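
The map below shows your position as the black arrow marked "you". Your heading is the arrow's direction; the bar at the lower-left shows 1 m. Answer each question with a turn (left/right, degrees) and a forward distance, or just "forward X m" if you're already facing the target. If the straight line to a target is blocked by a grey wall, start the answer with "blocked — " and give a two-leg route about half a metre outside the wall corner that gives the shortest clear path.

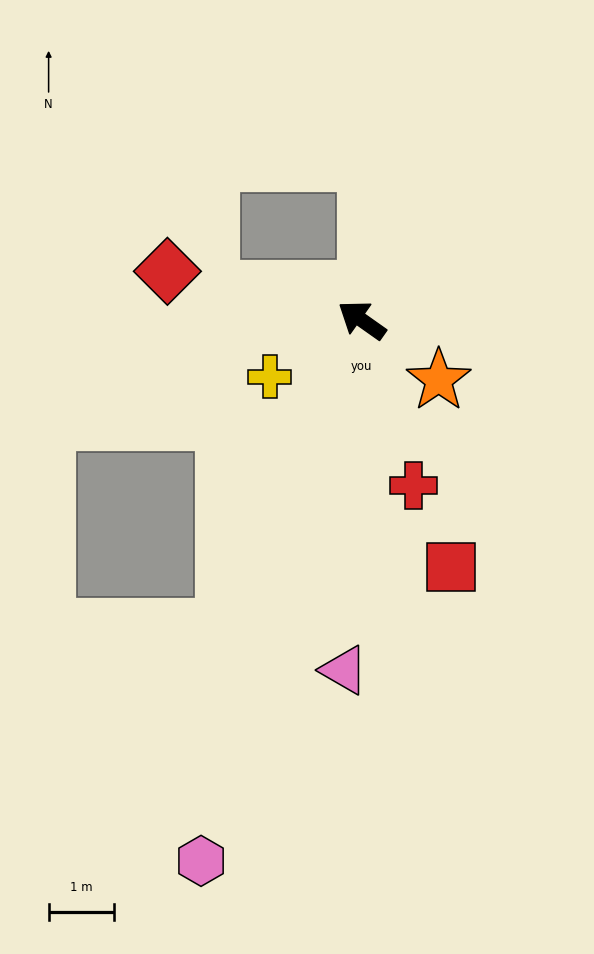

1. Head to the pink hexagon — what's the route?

turn left 109°, forward 8.6 m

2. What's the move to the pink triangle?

turn left 122°, forward 5.3 m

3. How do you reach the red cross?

turn left 143°, forward 2.6 m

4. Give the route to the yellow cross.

turn left 67°, forward 1.6 m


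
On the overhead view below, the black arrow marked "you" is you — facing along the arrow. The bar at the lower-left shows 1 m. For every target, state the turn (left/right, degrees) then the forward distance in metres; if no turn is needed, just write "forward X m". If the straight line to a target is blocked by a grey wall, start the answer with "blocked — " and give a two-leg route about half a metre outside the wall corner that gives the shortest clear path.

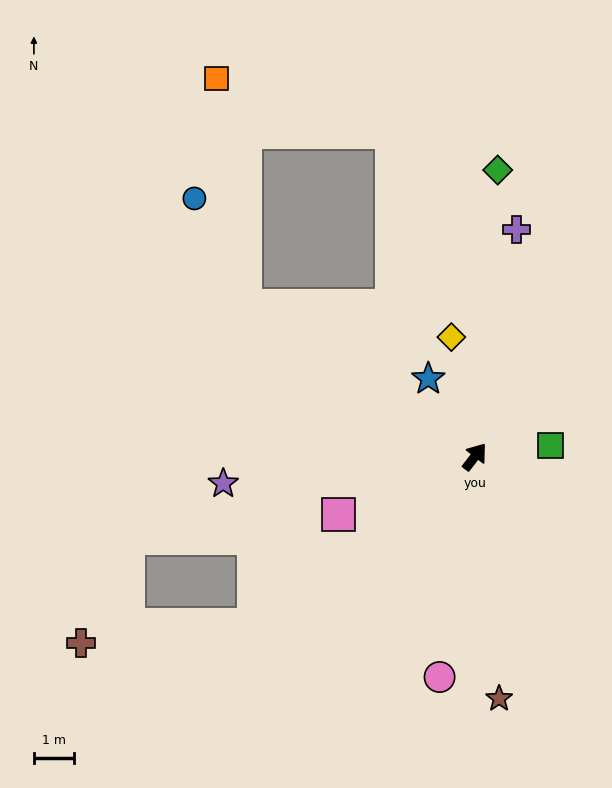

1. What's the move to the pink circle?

turn right 151°, forward 5.6 m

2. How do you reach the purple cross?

turn left 27°, forward 5.8 m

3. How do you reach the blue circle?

blocked — turn left 94°, forward 6.9 m, then turn right 31°, forward 3.0 m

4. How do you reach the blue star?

turn left 69°, forward 2.3 m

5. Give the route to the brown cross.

blocked — turn left 165°, forward 7.0 m, then turn right 31°, forward 4.4 m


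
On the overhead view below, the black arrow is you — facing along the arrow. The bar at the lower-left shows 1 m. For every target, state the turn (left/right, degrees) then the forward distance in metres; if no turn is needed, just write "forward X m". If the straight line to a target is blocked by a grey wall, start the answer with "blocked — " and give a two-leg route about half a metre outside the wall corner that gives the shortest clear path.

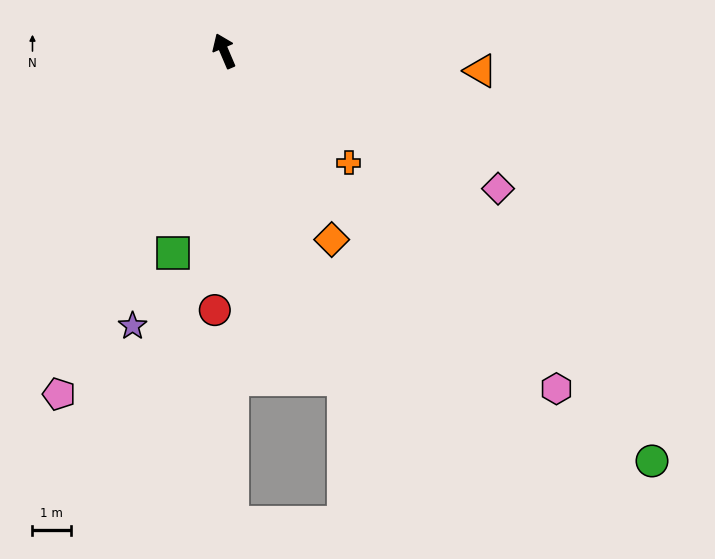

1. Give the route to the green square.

turn left 143°, forward 5.4 m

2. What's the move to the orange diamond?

turn right 173°, forward 5.7 m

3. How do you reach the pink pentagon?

turn left 131°, forward 9.9 m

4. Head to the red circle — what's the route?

turn left 155°, forward 6.8 m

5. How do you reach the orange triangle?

turn right 118°, forward 6.7 m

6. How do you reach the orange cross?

turn right 155°, forward 4.4 m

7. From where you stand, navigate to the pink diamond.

turn right 140°, forward 8.0 m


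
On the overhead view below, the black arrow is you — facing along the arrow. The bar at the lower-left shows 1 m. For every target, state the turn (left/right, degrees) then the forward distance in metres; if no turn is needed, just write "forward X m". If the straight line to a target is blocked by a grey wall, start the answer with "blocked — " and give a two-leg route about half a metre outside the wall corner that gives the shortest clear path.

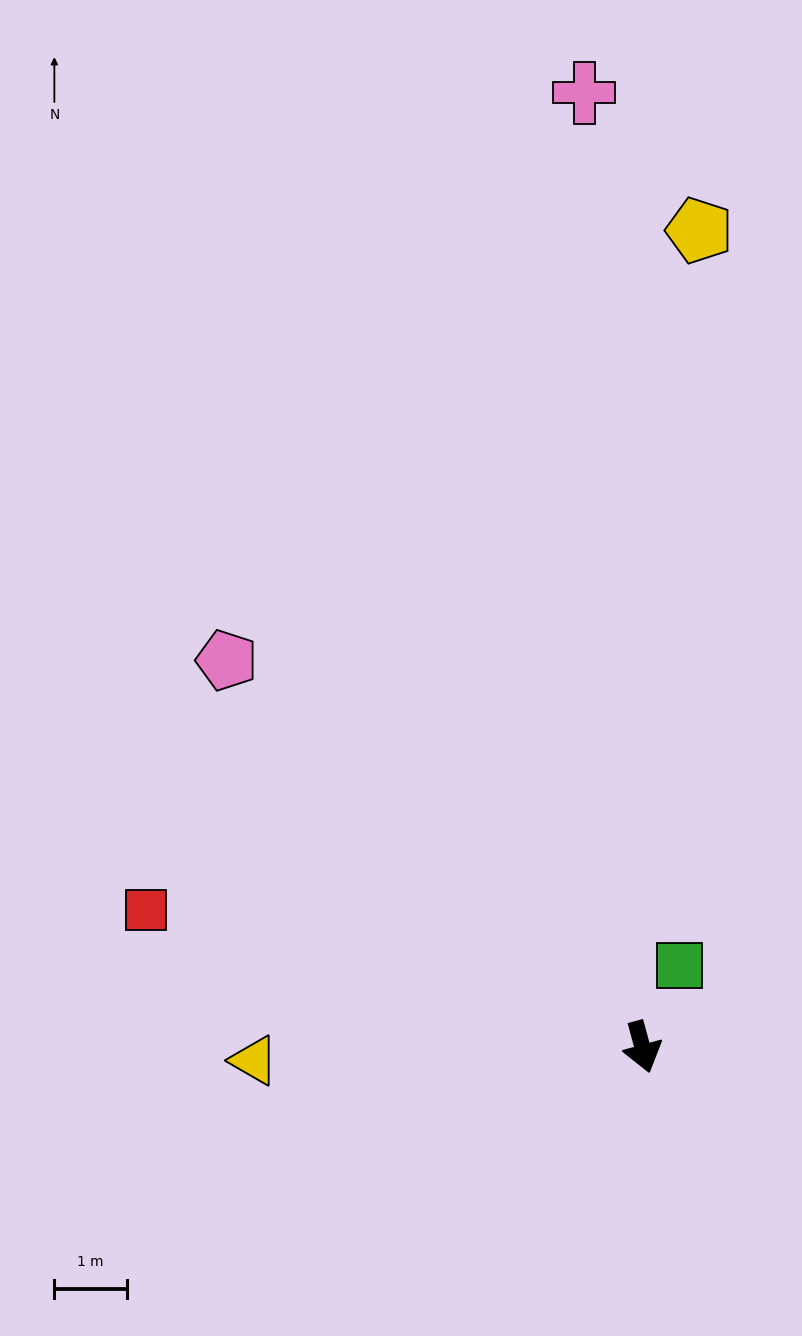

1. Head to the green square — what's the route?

turn left 140°, forward 1.2 m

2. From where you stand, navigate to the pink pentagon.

turn right 148°, forward 7.8 m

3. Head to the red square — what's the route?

turn right 121°, forward 7.1 m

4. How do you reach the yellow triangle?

turn right 103°, forward 5.4 m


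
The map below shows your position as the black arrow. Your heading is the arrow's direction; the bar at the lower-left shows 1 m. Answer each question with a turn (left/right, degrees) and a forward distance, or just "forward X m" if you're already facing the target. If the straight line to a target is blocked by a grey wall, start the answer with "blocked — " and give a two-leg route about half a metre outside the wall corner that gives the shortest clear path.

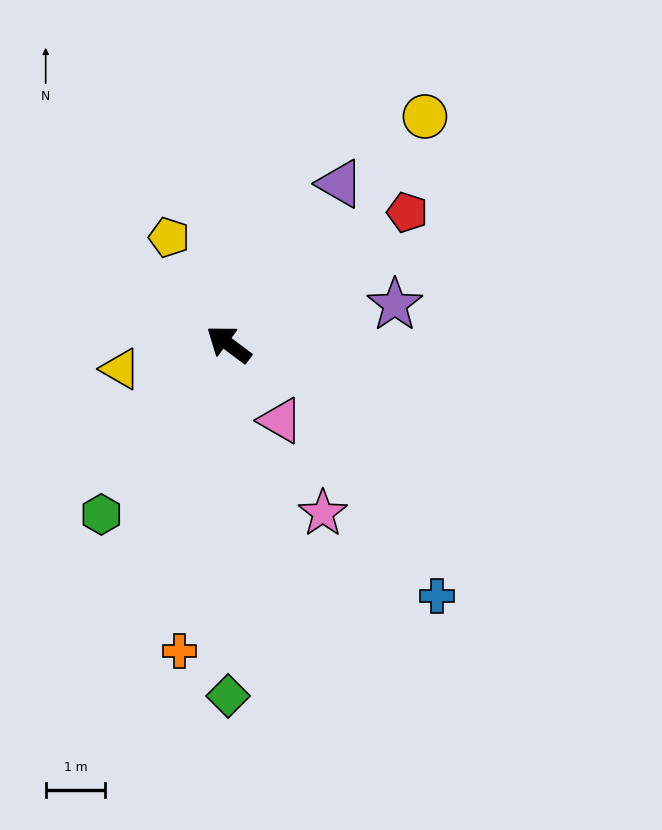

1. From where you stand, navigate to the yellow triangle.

turn left 50°, forward 1.9 m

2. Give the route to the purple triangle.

turn right 88°, forward 3.3 m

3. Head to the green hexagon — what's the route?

turn left 90°, forward 3.6 m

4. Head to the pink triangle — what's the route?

turn left 161°, forward 1.5 m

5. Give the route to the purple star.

turn right 130°, forward 2.9 m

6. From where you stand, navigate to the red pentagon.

turn right 107°, forward 3.7 m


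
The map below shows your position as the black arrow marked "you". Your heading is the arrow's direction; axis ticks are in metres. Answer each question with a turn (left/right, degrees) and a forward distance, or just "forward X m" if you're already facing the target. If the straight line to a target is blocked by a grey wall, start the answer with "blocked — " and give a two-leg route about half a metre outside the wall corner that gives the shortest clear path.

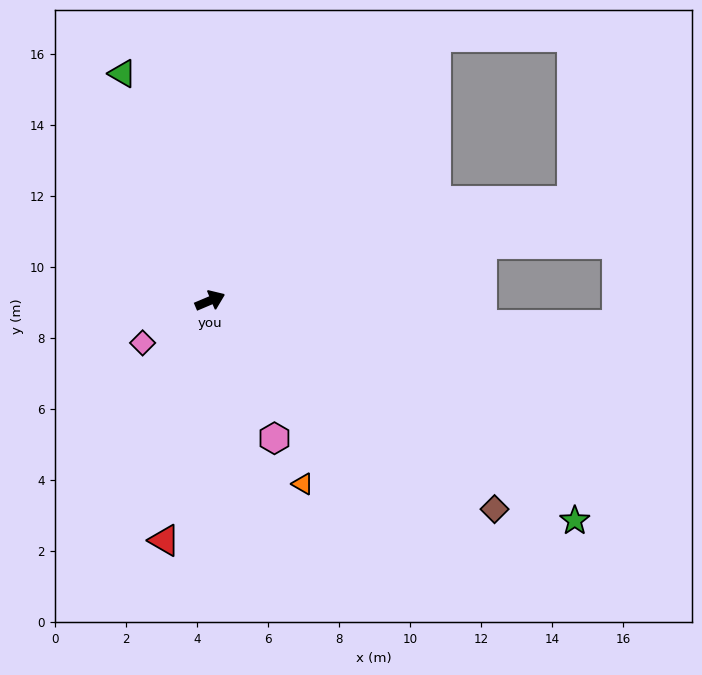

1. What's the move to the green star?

turn right 54°, forward 12.0 m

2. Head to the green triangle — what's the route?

turn left 88°, forward 6.9 m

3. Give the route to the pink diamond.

turn right 171°, forward 2.2 m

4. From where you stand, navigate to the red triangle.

turn right 124°, forward 6.9 m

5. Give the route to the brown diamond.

turn right 59°, forward 9.9 m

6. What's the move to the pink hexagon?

turn right 88°, forward 4.3 m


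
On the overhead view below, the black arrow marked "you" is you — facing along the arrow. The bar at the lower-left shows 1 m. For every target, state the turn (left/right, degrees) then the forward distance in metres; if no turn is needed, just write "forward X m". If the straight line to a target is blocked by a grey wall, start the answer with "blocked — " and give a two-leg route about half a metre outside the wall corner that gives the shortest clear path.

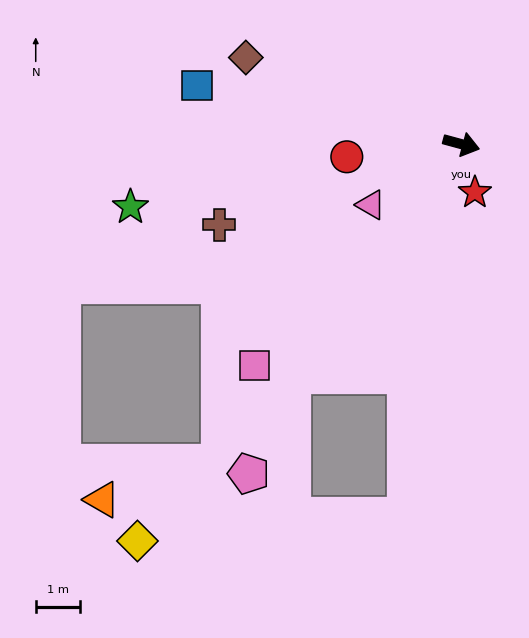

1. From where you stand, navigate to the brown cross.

turn right 146°, forward 5.8 m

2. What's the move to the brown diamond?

turn left 173°, forward 5.2 m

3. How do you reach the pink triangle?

turn right 131°, forward 2.5 m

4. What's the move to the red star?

turn right 59°, forward 1.1 m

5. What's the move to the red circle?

turn right 159°, forward 2.6 m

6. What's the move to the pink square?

turn right 118°, forward 6.8 m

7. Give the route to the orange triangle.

blocked — turn right 112°, forward 9.0 m, then turn right 35°, forward 2.8 m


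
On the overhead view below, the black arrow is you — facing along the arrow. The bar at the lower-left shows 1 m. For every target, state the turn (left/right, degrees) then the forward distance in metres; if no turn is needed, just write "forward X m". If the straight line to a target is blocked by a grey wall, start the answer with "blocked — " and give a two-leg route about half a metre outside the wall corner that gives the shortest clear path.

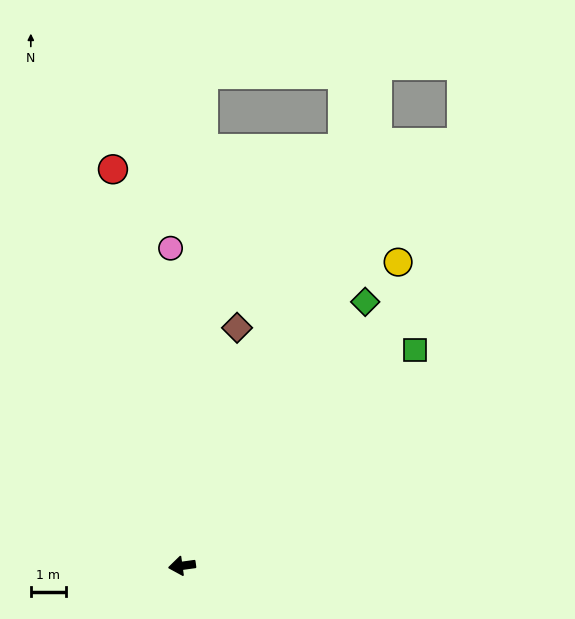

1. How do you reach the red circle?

turn right 88°, forward 11.6 m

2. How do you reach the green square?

turn right 145°, forward 9.1 m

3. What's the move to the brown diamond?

turn right 111°, forward 7.0 m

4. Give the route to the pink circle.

turn right 96°, forward 9.1 m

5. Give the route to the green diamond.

turn right 133°, forward 9.2 m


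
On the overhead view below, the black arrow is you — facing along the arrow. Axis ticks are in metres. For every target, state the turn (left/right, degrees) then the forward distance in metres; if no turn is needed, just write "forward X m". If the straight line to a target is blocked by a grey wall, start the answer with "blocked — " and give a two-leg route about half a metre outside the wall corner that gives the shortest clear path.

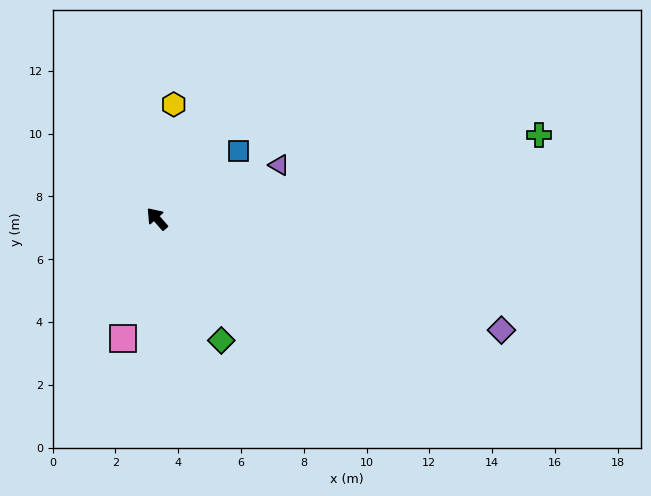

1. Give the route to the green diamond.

turn left 167°, forward 4.4 m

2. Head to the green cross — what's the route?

turn right 119°, forward 12.4 m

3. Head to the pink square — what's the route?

turn left 123°, forward 4.0 m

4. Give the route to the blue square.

turn right 92°, forward 3.4 m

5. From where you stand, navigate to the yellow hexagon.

turn right 50°, forward 3.7 m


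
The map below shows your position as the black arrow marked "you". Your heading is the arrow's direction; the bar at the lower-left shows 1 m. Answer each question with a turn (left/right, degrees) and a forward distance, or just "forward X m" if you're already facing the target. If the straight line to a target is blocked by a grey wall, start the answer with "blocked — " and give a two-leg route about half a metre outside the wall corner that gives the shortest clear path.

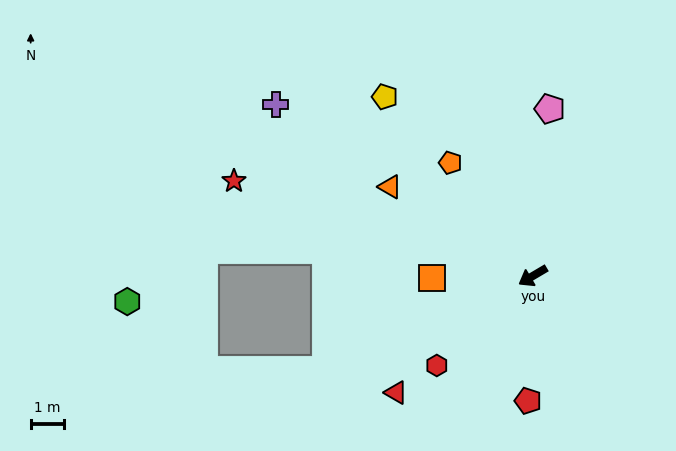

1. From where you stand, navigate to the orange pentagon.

turn right 85°, forward 4.3 m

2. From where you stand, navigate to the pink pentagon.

turn right 126°, forward 5.1 m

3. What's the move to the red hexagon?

turn left 12°, forward 4.0 m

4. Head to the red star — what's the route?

turn right 48°, forward 9.5 m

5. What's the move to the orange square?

turn right 30°, forward 3.1 m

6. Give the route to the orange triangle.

turn right 63°, forward 5.1 m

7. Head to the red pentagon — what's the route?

turn left 57°, forward 3.8 m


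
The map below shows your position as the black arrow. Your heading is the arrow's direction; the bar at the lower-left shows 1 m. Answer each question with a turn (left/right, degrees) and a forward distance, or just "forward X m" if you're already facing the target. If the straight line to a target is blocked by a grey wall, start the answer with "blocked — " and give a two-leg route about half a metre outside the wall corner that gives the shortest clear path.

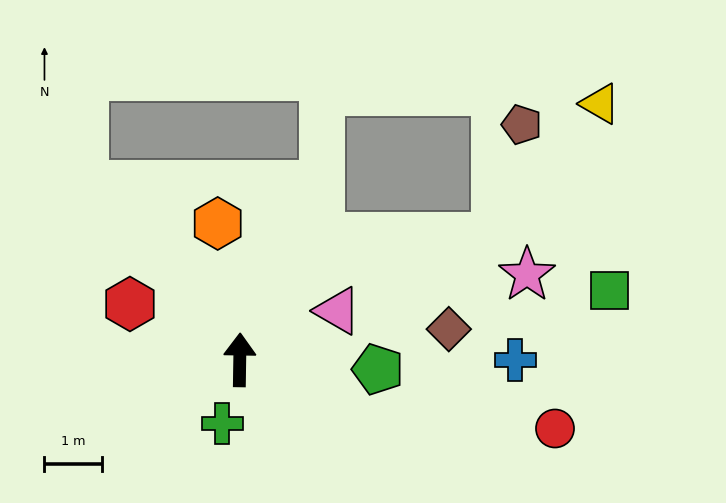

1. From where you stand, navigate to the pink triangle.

turn right 62°, forward 1.9 m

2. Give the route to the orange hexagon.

turn left 10°, forward 2.4 m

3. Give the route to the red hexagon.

turn left 64°, forward 2.2 m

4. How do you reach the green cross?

turn left 166°, forward 1.2 m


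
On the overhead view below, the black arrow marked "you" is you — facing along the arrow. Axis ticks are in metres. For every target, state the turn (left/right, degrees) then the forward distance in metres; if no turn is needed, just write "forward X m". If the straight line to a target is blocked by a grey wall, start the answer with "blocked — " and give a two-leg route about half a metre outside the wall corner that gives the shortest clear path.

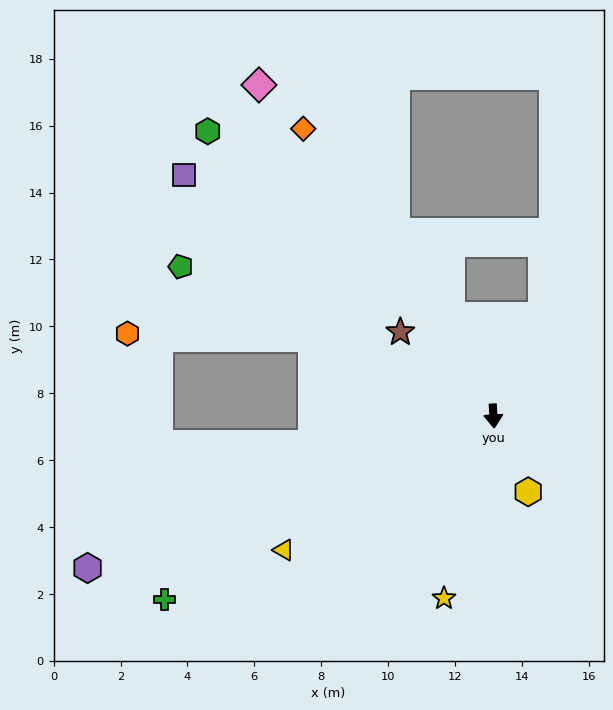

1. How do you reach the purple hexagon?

turn right 73°, forward 13.0 m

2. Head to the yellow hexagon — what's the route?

turn left 21°, forward 2.5 m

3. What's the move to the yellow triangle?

turn right 61°, forward 7.4 m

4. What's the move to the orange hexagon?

blocked — turn right 117°, forward 5.9 m, then turn left 22°, forward 5.5 m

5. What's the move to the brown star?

turn right 136°, forward 3.7 m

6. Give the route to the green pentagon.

turn right 119°, forward 10.4 m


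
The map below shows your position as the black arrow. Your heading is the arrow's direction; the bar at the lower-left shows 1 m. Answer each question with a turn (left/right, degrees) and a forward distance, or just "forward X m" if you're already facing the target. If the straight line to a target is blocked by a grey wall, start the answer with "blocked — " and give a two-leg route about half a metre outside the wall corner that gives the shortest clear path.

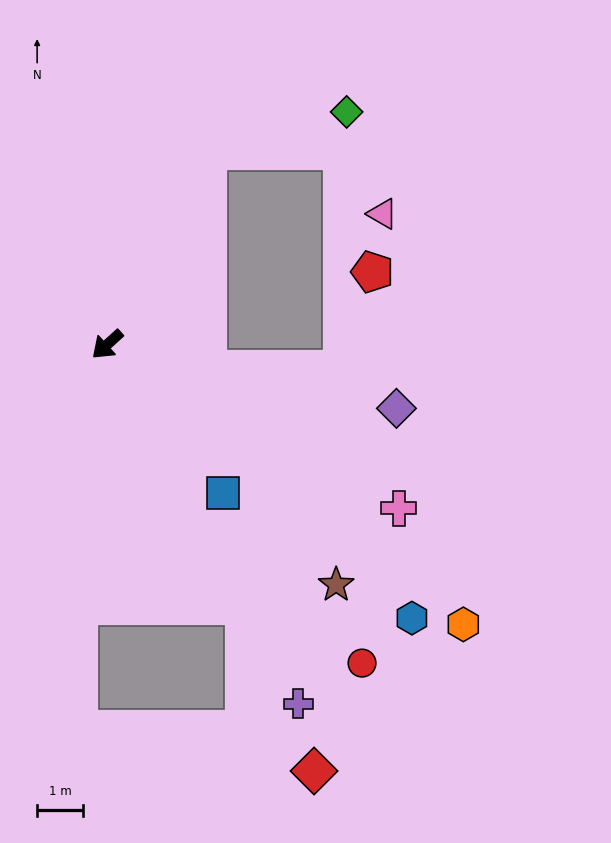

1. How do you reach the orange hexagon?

turn left 100°, forward 9.8 m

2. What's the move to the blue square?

turn left 86°, forward 4.1 m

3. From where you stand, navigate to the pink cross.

turn left 109°, forward 7.2 m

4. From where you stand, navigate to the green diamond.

blocked — turn right 159°, forward 4.7 m, then turn right 48°, forward 3.1 m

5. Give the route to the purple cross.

turn left 76°, forward 8.8 m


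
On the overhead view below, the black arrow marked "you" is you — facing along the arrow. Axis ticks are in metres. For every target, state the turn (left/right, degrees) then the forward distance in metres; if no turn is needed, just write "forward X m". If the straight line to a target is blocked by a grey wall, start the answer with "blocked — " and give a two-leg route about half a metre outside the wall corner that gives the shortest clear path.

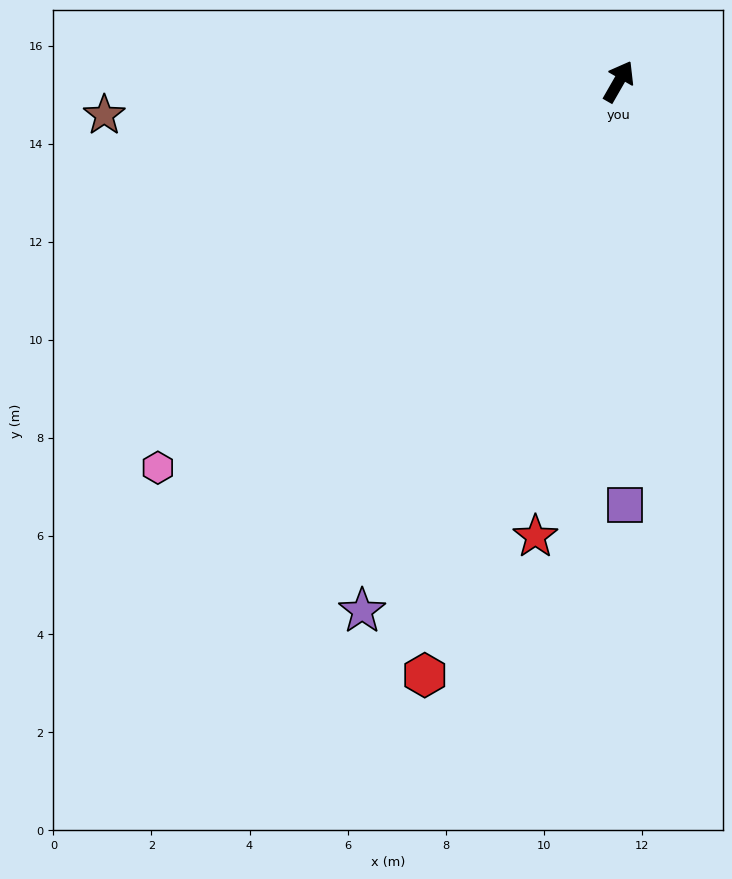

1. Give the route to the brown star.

turn left 124°, forward 10.5 m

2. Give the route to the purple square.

turn right 149°, forward 8.6 m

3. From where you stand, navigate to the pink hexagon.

turn left 160°, forward 12.3 m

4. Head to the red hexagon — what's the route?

turn right 168°, forward 12.7 m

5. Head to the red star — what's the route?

turn right 161°, forward 9.4 m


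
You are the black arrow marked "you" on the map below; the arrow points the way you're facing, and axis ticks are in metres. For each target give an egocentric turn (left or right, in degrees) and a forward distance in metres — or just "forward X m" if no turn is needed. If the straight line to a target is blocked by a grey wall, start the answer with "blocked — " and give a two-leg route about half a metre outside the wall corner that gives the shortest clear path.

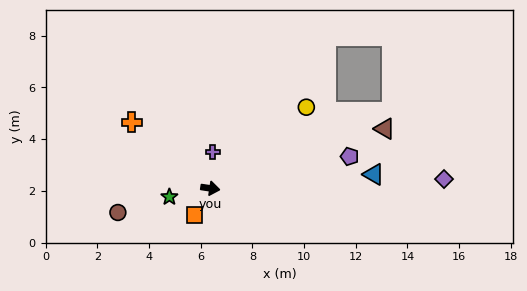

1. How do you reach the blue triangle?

turn left 13°, forward 6.3 m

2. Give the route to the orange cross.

turn left 148°, forward 4.0 m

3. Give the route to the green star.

turn right 160°, forward 1.6 m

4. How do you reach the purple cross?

turn left 94°, forward 1.4 m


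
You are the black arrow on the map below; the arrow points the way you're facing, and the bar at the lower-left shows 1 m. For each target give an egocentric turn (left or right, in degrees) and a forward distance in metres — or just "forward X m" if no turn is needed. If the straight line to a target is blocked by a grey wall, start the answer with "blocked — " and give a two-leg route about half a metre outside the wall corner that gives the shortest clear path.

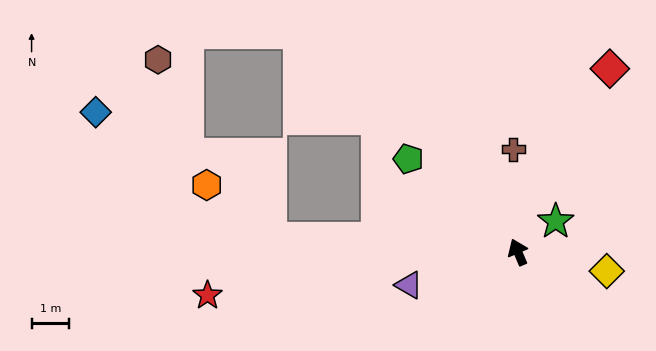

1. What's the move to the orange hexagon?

blocked — turn left 64°, forward 6.5 m, then turn right 36°, forward 2.2 m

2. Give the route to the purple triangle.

turn left 84°, forward 3.0 m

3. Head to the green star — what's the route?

turn right 74°, forward 1.3 m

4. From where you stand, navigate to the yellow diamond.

turn right 125°, forward 2.4 m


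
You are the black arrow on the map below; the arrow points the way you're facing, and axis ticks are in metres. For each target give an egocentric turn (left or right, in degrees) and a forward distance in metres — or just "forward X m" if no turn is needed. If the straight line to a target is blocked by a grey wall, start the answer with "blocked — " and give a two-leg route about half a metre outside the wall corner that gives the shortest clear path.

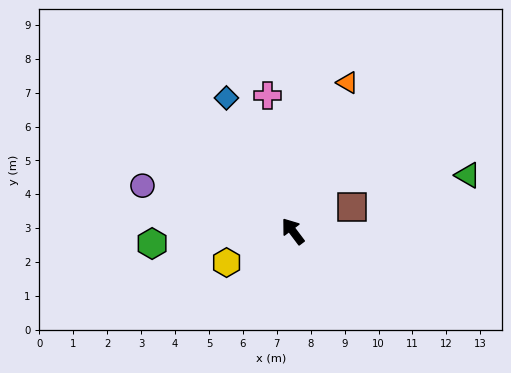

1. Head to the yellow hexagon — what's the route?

turn left 78°, forward 2.2 m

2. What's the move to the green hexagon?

turn left 58°, forward 4.2 m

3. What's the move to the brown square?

turn right 105°, forward 1.9 m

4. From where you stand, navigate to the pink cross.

turn right 26°, forward 4.1 m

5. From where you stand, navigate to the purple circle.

turn left 36°, forward 4.6 m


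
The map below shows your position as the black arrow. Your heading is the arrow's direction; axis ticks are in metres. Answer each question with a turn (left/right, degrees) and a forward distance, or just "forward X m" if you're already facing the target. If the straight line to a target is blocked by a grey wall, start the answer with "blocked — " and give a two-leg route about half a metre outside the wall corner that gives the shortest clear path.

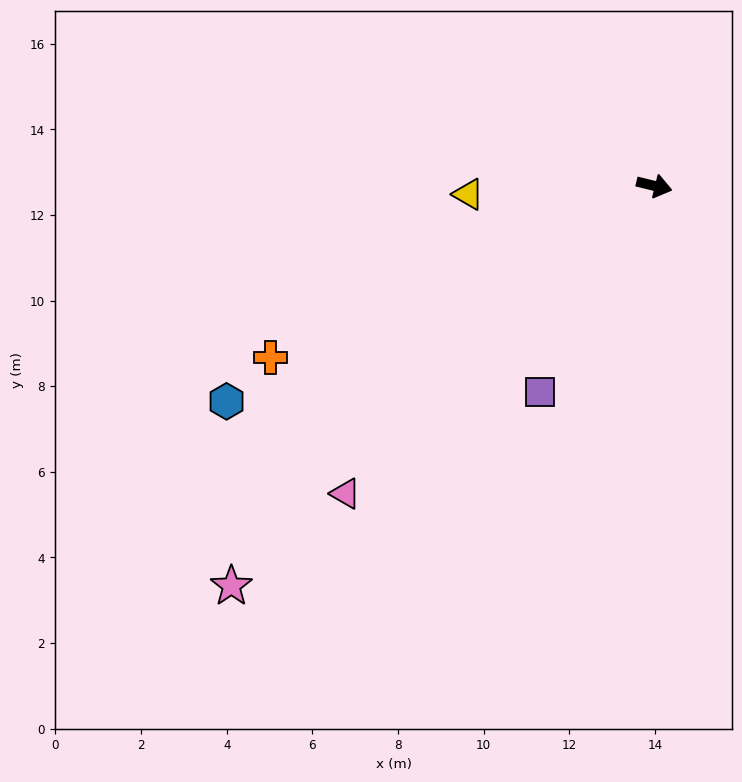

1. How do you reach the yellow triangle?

turn right 164°, forward 4.3 m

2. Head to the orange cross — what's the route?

turn right 142°, forward 9.8 m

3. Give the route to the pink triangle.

turn right 121°, forward 10.2 m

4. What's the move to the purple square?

turn right 105°, forward 5.5 m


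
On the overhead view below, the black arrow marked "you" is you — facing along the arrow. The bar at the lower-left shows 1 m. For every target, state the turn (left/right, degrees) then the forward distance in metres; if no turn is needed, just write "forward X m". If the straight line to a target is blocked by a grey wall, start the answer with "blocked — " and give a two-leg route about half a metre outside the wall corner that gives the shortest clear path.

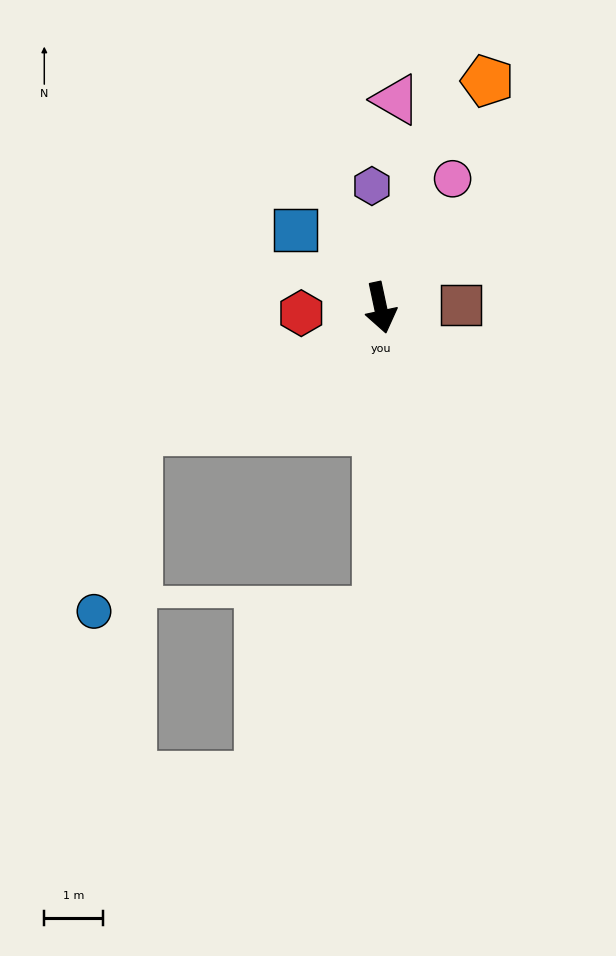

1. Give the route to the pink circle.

turn left 139°, forward 2.5 m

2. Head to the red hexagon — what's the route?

turn right 98°, forward 1.3 m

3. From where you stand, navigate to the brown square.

turn left 80°, forward 1.4 m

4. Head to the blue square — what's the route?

turn right 144°, forward 2.0 m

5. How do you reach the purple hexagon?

turn left 172°, forward 2.1 m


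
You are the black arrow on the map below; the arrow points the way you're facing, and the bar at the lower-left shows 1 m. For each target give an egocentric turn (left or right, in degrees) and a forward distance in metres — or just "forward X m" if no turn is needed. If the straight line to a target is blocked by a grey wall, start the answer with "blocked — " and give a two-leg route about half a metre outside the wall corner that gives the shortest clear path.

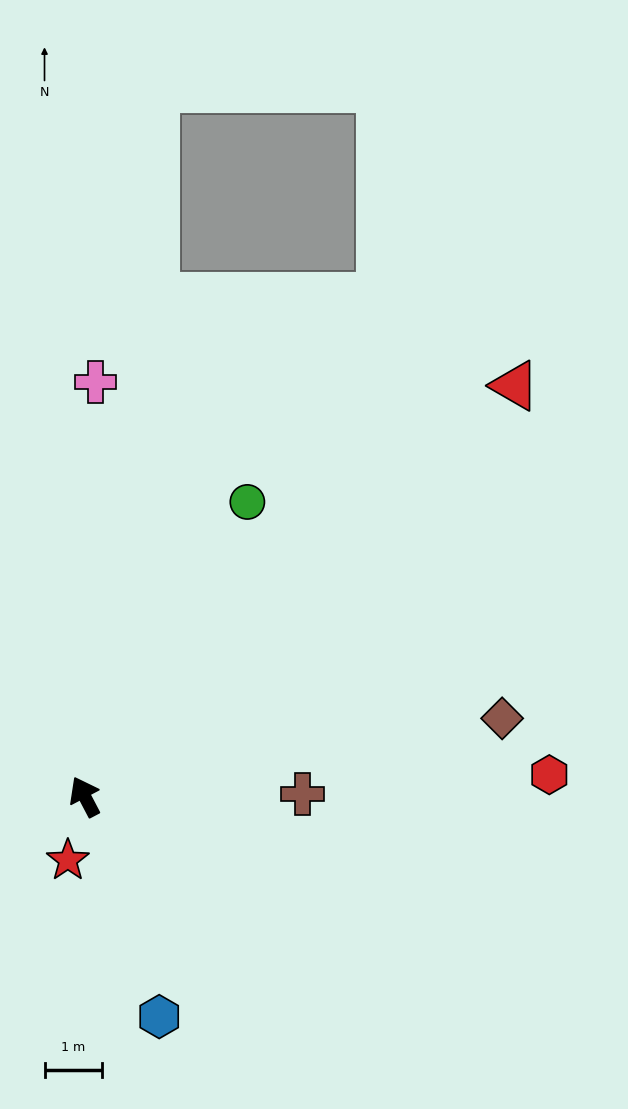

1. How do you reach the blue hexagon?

turn left 171°, forward 4.0 m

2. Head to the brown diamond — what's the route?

turn right 107°, forward 7.4 m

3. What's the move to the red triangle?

turn right 74°, forward 10.4 m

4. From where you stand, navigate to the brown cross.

turn right 117°, forward 3.8 m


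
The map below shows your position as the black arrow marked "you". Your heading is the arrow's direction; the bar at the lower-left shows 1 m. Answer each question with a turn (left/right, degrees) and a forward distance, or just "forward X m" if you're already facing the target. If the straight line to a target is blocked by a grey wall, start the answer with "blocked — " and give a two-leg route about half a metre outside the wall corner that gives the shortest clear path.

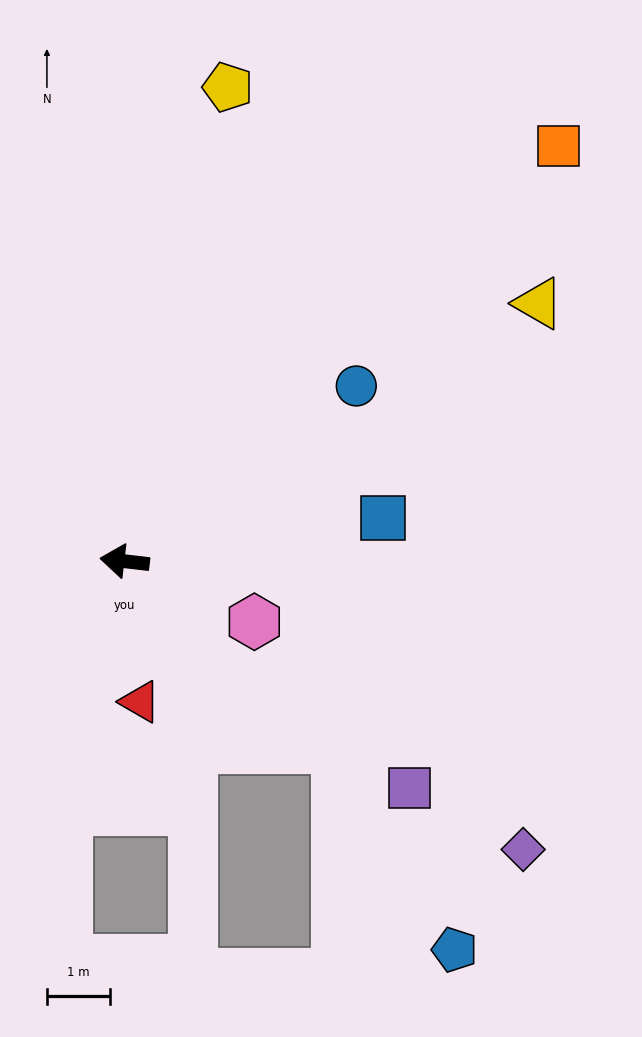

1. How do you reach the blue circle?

turn right 136°, forward 4.6 m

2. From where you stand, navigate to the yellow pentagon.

turn right 96°, forward 7.7 m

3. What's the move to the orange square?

turn right 130°, forward 9.6 m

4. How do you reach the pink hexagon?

turn left 162°, forward 2.3 m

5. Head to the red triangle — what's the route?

turn left 103°, forward 2.3 m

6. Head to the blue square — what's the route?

turn right 164°, forward 4.2 m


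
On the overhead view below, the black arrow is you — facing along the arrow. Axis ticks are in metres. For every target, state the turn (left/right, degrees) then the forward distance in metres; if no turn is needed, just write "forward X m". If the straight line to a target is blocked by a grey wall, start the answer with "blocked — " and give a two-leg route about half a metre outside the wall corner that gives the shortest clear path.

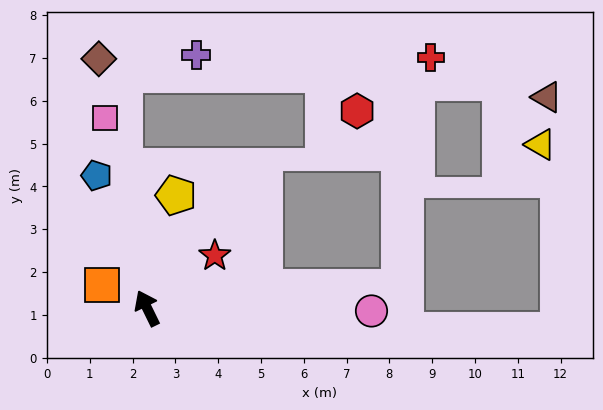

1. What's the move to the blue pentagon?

turn right 5°, forward 3.3 m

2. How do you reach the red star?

turn right 78°, forward 2.0 m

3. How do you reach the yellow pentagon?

turn right 40°, forward 2.7 m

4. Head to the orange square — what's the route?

turn left 37°, forward 1.2 m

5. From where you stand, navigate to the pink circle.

turn right 117°, forward 5.2 m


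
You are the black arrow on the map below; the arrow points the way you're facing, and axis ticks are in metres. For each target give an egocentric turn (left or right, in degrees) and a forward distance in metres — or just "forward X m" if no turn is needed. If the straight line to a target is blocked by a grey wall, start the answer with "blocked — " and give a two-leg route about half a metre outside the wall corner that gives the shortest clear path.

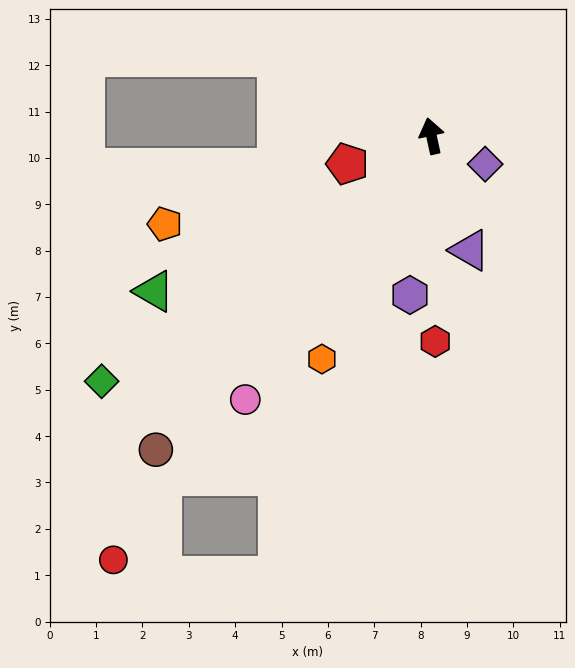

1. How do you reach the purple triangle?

turn right 174°, forward 2.6 m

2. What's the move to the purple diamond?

turn right 130°, forward 1.3 m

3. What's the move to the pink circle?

turn left 133°, forward 7.0 m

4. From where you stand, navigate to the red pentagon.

turn left 96°, forward 1.9 m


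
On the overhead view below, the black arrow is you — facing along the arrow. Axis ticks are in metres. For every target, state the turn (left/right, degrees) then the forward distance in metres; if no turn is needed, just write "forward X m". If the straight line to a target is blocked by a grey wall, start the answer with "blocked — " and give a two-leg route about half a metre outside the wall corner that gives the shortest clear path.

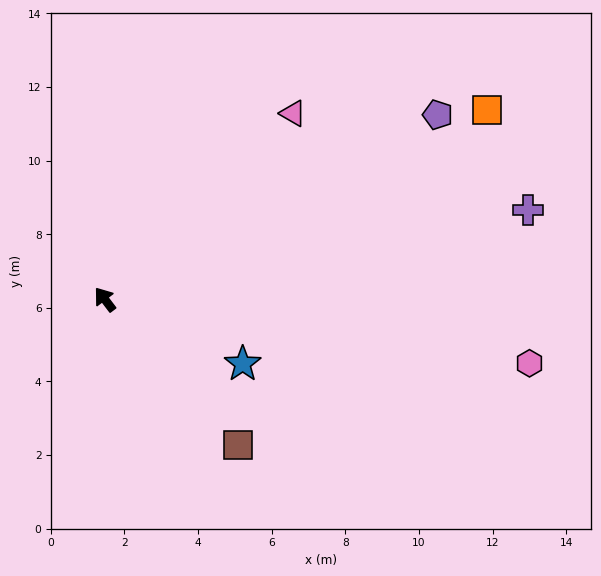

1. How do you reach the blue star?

turn right 152°, forward 4.1 m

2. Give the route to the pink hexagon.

turn right 136°, forward 11.7 m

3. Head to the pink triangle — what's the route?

turn right 83°, forward 7.2 m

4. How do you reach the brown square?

turn right 175°, forward 5.4 m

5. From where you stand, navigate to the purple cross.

turn right 115°, forward 11.7 m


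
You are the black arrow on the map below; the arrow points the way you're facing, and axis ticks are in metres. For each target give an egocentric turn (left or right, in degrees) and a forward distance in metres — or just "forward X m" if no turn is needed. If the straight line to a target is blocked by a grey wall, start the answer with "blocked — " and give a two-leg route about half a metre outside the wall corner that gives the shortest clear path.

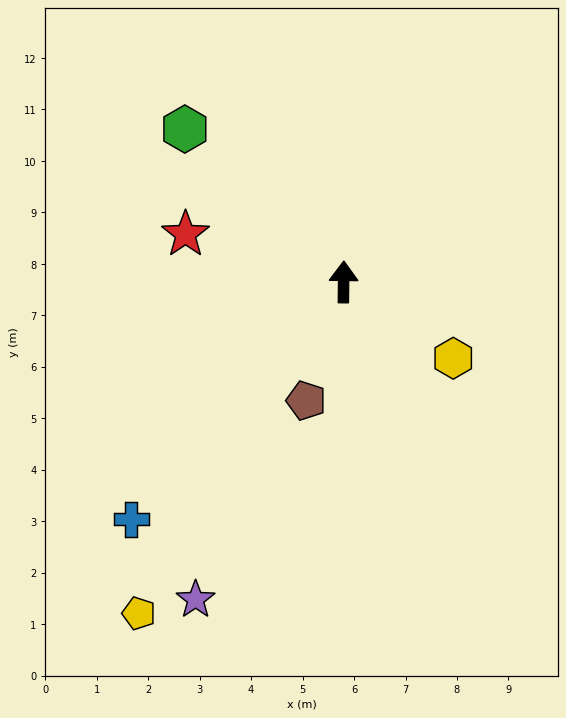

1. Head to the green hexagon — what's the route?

turn left 47°, forward 4.3 m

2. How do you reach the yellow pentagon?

turn left 149°, forward 7.6 m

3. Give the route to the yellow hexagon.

turn right 124°, forward 2.6 m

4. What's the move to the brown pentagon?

turn left 163°, forward 2.4 m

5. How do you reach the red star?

turn left 74°, forward 3.2 m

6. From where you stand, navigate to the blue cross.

turn left 139°, forward 6.2 m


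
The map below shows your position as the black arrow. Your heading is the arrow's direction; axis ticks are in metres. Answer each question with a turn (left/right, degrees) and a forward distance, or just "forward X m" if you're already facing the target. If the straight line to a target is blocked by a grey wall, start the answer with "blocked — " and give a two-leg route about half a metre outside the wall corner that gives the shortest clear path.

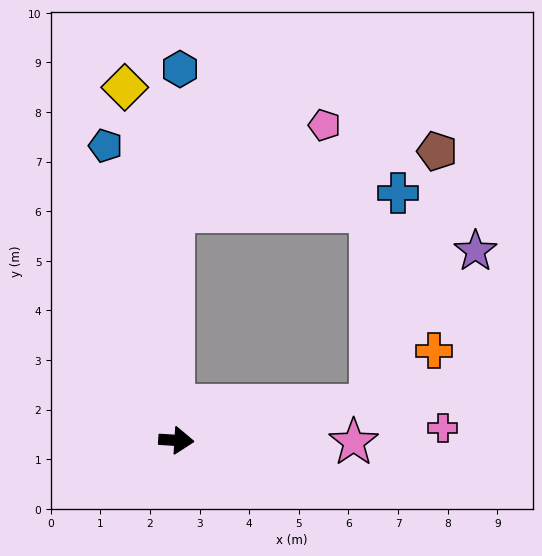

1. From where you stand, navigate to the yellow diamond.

turn left 102°, forward 7.2 m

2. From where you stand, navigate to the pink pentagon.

blocked — turn left 94°, forward 4.6 m, then turn right 60°, forward 3.5 m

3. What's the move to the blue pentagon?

turn left 107°, forward 6.1 m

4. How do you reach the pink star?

turn left 3°, forward 3.6 m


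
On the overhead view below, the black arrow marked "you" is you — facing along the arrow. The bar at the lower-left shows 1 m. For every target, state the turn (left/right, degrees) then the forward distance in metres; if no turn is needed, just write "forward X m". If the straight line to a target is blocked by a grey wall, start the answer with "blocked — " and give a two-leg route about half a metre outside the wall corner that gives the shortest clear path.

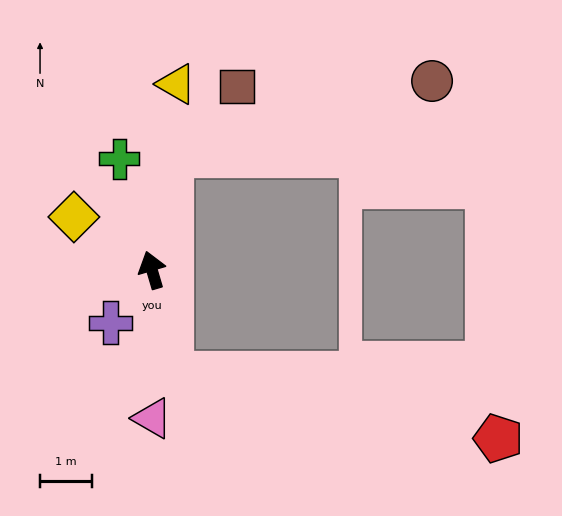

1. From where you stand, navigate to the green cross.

forward 2.2 m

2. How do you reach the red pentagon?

blocked — turn left 174°, forward 2.0 m, then turn left 68°, forward 6.4 m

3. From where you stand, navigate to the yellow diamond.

turn left 39°, forward 1.8 m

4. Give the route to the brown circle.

blocked — turn right 26°, forward 2.2 m, then turn right 64°, forward 5.2 m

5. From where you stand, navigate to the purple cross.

turn left 126°, forward 1.3 m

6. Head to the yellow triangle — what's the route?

turn right 24°, forward 3.6 m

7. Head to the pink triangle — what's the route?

turn left 164°, forward 2.9 m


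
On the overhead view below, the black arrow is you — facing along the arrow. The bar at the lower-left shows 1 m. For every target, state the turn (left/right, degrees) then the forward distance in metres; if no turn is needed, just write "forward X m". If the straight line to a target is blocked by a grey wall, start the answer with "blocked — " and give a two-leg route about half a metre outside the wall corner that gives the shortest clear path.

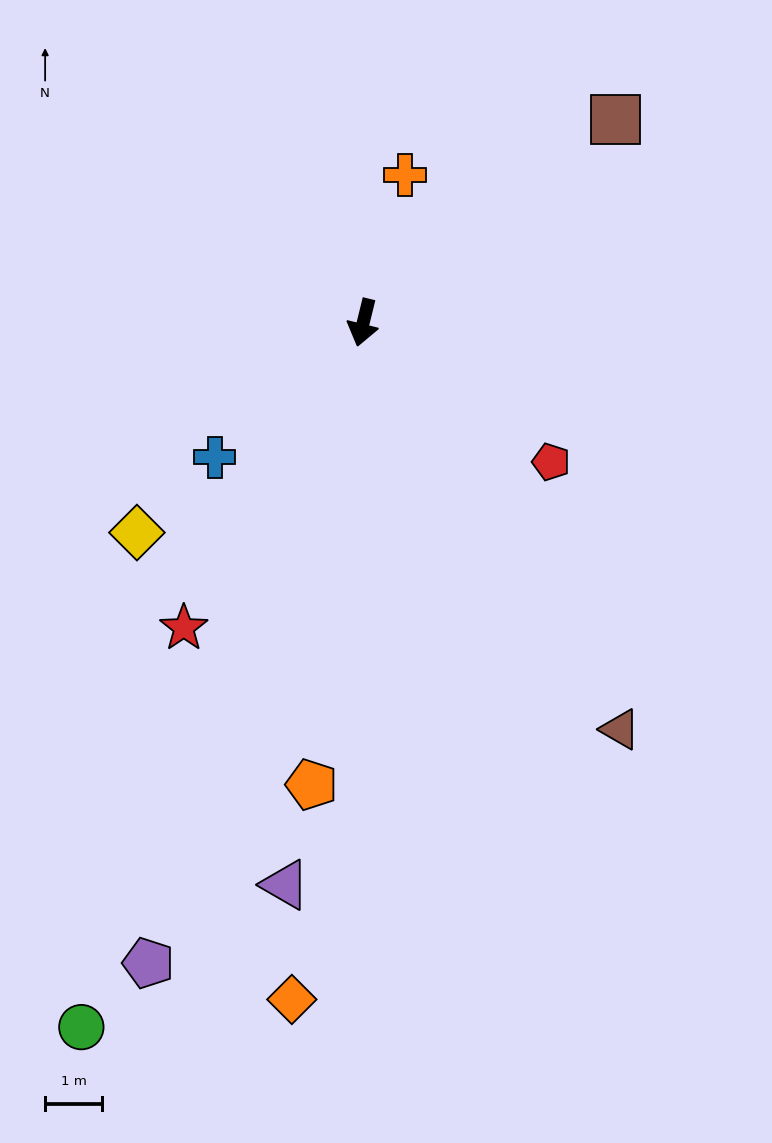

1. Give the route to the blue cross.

turn right 34°, forward 3.5 m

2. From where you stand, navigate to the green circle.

turn right 8°, forward 13.2 m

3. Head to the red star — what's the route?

turn right 17°, forward 6.2 m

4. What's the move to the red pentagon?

turn left 67°, forward 4.1 m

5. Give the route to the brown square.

turn left 143°, forward 5.7 m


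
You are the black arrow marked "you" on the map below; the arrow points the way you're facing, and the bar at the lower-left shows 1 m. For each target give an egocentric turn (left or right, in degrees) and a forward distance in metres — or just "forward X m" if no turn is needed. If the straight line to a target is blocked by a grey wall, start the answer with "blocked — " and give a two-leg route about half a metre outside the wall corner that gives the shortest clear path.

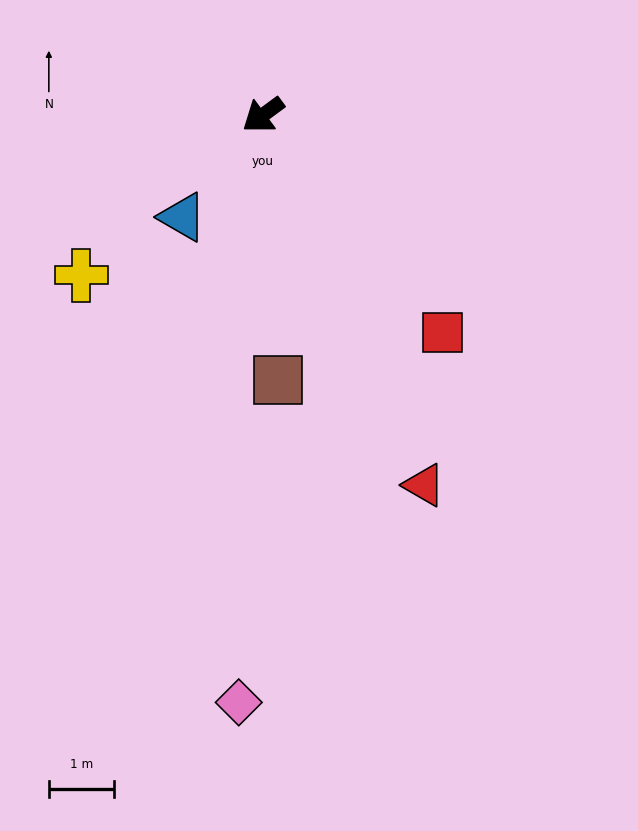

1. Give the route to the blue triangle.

turn left 15°, forward 2.0 m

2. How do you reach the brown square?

turn left 57°, forward 4.1 m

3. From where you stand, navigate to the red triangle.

turn left 77°, forward 6.2 m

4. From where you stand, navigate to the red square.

turn left 93°, forward 4.3 m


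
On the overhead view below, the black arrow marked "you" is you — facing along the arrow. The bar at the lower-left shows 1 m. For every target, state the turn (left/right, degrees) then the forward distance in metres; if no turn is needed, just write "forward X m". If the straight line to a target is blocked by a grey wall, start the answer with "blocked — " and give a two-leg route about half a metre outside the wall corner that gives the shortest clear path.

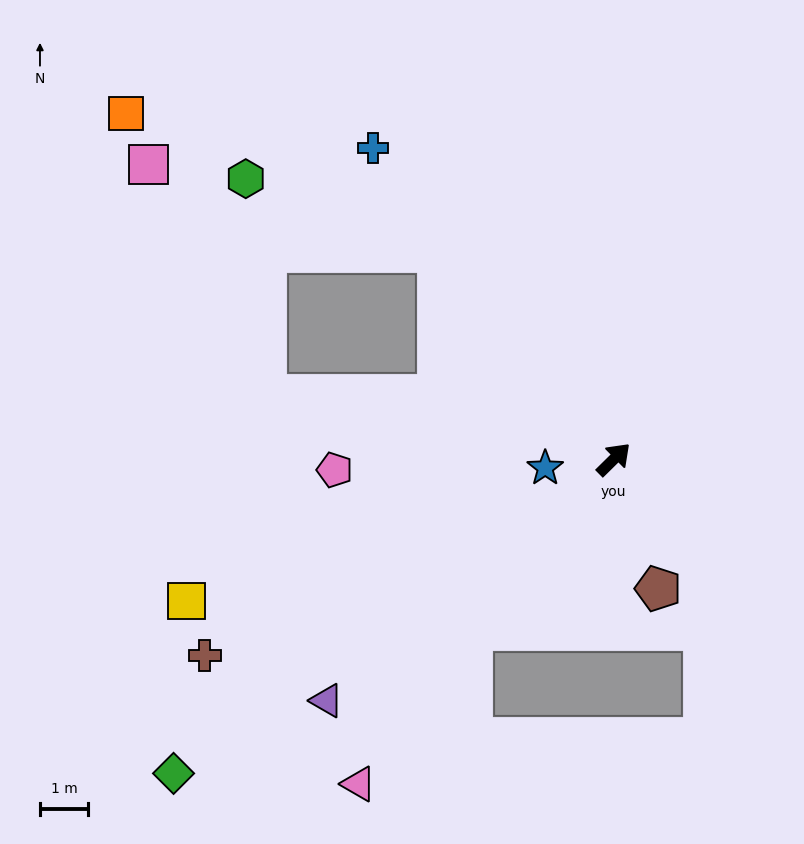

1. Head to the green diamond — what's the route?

turn left 171°, forward 11.3 m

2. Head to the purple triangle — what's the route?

turn left 175°, forward 7.8 m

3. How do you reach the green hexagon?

blocked — turn left 86°, forward 5.7 m, then turn left 28°, forward 4.3 m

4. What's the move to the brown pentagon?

turn right 116°, forward 2.8 m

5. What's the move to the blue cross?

turn left 83°, forward 8.2 m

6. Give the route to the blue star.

turn left 143°, forward 1.4 m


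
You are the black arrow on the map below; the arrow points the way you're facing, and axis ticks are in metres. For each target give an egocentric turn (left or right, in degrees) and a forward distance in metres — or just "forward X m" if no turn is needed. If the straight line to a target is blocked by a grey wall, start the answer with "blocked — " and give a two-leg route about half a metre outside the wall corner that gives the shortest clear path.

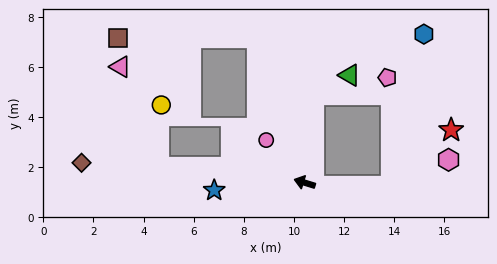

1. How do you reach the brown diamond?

turn left 12°, forward 8.9 m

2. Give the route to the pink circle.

turn right 31°, forward 2.3 m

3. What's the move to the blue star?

turn left 22°, forward 3.6 m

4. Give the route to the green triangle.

blocked — turn right 79°, forward 3.5 m, then turn right 56°, forward 1.6 m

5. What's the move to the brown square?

blocked — turn right 55°, forward 6.1 m, then turn left 72°, forward 5.6 m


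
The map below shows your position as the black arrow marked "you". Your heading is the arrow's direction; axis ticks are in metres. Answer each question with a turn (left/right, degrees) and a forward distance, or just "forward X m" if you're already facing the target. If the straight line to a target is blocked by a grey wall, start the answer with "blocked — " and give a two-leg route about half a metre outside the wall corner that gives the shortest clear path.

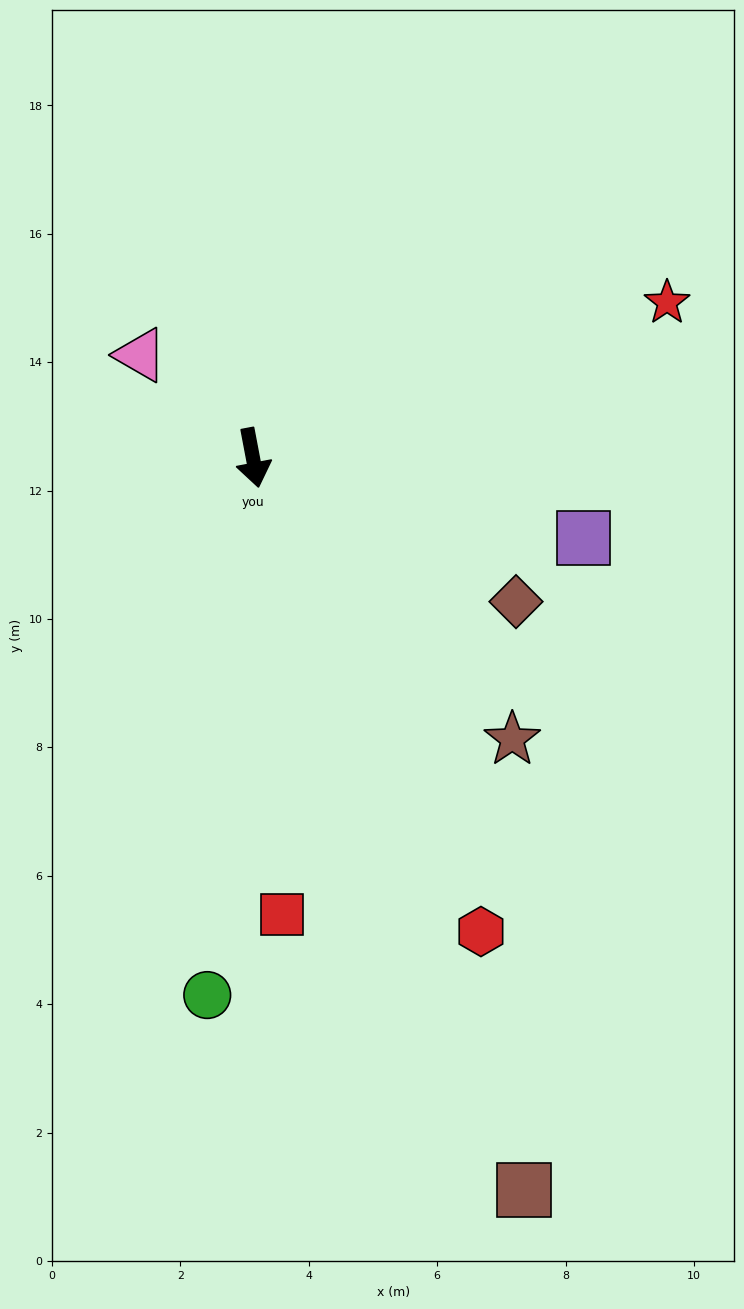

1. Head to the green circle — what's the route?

turn right 16°, forward 8.4 m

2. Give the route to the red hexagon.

turn left 15°, forward 8.2 m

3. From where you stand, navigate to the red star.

turn left 100°, forward 6.9 m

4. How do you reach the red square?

turn right 7°, forward 7.1 m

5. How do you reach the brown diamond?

turn left 51°, forward 4.7 m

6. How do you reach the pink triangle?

turn right 143°, forward 2.4 m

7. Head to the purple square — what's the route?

turn left 66°, forward 5.3 m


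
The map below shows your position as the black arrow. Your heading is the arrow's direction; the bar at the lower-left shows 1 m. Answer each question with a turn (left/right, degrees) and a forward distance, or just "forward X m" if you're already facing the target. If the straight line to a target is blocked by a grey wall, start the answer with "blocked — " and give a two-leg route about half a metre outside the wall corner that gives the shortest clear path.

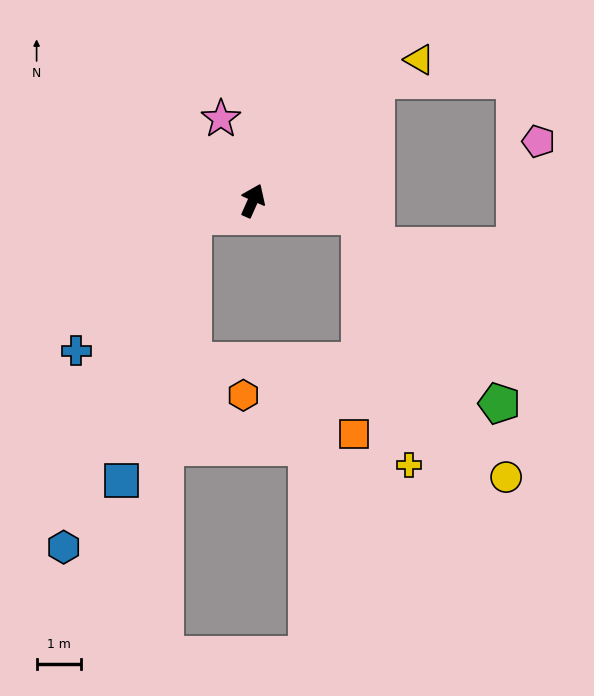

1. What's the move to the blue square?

blocked — turn left 128°, forward 1.4 m, then turn left 61°, forward 6.2 m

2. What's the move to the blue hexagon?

blocked — turn left 128°, forward 1.4 m, then turn left 55°, forward 8.0 m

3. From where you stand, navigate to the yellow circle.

blocked — turn right 74°, forward 2.4 m, then turn right 53°, forward 6.7 m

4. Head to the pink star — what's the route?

turn left 45°, forward 2.0 m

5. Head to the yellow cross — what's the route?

blocked — turn right 74°, forward 2.4 m, then turn right 71°, forward 5.7 m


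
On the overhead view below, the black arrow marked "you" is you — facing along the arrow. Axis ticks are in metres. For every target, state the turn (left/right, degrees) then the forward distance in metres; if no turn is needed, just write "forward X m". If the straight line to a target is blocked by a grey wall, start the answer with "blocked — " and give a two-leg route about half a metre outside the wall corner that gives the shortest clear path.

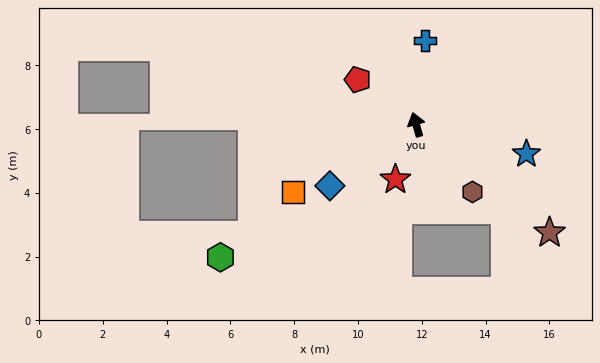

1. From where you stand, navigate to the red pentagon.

turn left 37°, forward 2.3 m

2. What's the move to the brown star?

turn right 145°, forward 5.4 m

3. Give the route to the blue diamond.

turn left 110°, forward 3.3 m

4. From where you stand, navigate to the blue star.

turn right 121°, forward 3.6 m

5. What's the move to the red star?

turn left 143°, forward 1.8 m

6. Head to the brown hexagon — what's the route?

turn right 156°, forward 2.8 m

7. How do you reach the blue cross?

turn right 22°, forward 2.6 m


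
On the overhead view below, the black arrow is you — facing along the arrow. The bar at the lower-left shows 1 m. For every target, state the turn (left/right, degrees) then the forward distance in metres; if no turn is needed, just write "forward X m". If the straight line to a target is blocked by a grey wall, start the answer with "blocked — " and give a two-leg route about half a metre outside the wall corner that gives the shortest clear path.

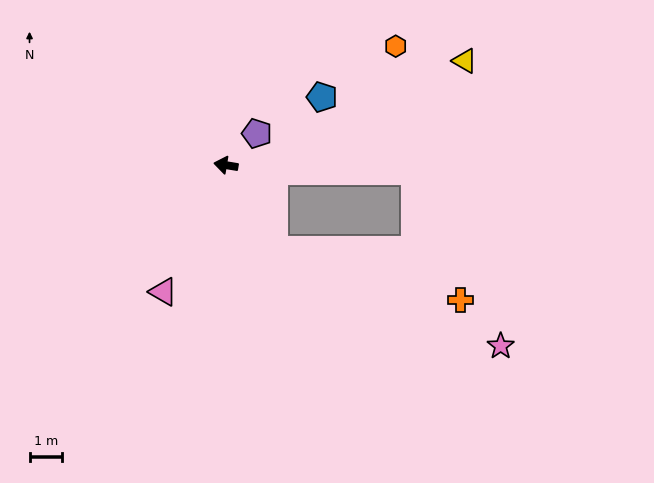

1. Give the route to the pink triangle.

turn left 73°, forward 4.4 m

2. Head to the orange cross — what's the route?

blocked — turn left 129°, forward 3.0 m, then turn left 45°, forward 6.0 m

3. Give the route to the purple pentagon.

turn right 125°, forward 1.4 m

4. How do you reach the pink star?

blocked — turn left 129°, forward 3.0 m, then turn left 37°, forward 7.6 m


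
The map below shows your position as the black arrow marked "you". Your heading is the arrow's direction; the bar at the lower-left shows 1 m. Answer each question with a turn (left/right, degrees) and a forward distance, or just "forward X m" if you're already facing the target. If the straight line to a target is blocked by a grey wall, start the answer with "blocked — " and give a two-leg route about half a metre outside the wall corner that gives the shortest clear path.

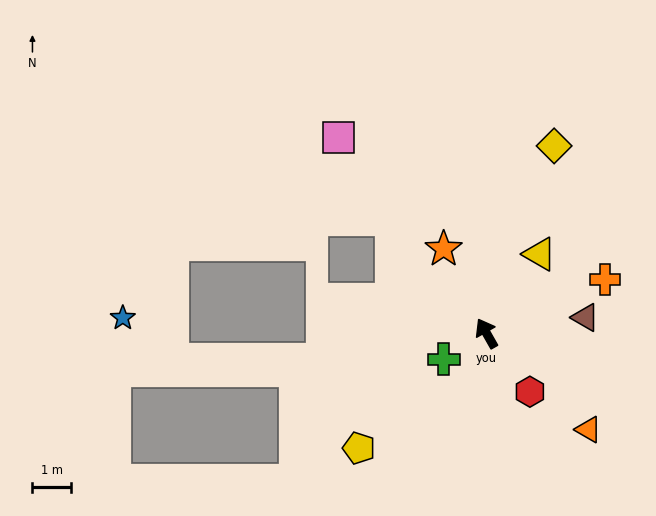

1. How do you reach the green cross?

turn left 92°, forward 1.3 m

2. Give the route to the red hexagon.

turn right 173°, forward 1.9 m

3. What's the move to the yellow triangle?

turn right 63°, forward 2.5 m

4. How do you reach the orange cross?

turn right 95°, forward 3.4 m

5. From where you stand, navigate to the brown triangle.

turn right 111°, forward 2.6 m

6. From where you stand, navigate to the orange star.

turn right 3°, forward 2.4 m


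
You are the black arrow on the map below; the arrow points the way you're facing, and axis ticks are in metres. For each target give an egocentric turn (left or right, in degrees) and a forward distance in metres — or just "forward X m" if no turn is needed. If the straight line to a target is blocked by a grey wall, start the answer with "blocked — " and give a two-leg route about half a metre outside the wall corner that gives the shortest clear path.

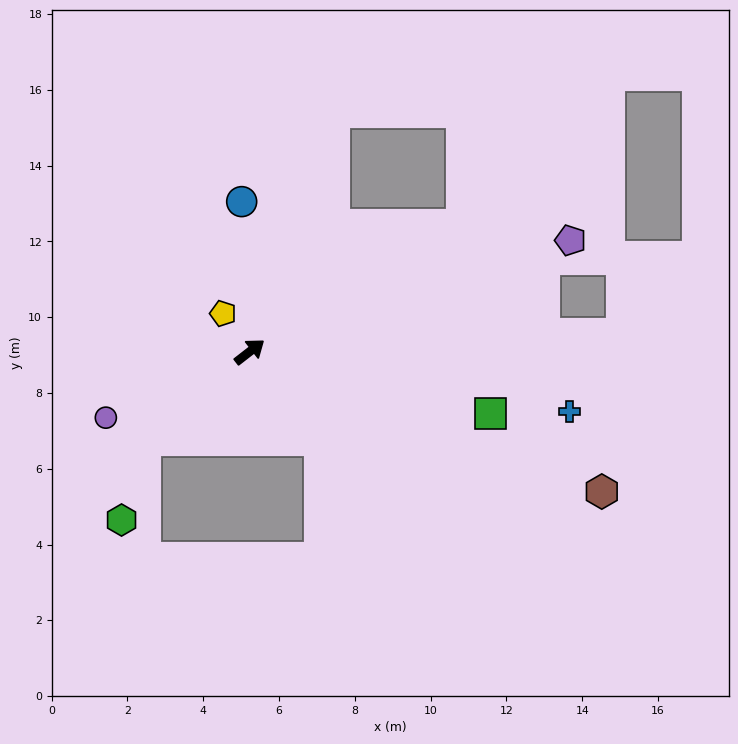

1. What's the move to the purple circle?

turn left 167°, forward 4.2 m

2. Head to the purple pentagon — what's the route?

turn right 19°, forward 9.0 m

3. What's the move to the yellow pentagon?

turn left 87°, forward 1.2 m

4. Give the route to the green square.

turn right 52°, forward 6.6 m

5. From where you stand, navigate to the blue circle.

turn left 55°, forward 4.0 m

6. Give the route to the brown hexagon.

turn right 60°, forward 10.0 m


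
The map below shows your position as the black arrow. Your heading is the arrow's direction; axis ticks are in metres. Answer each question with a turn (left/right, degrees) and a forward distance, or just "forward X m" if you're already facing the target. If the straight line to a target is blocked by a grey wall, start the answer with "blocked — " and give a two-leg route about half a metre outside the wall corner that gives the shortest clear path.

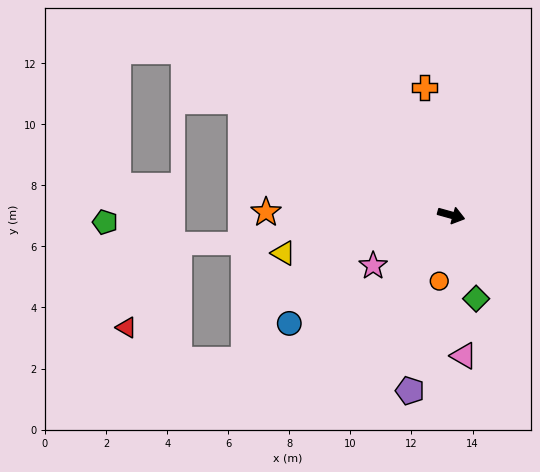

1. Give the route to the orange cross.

turn left 117°, forward 4.3 m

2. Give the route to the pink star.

turn right 131°, forward 3.0 m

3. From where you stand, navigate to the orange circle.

turn right 85°, forward 2.2 m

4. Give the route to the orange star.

turn right 165°, forward 6.1 m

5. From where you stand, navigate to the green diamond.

turn right 58°, forward 2.9 m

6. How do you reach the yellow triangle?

turn right 152°, forward 5.6 m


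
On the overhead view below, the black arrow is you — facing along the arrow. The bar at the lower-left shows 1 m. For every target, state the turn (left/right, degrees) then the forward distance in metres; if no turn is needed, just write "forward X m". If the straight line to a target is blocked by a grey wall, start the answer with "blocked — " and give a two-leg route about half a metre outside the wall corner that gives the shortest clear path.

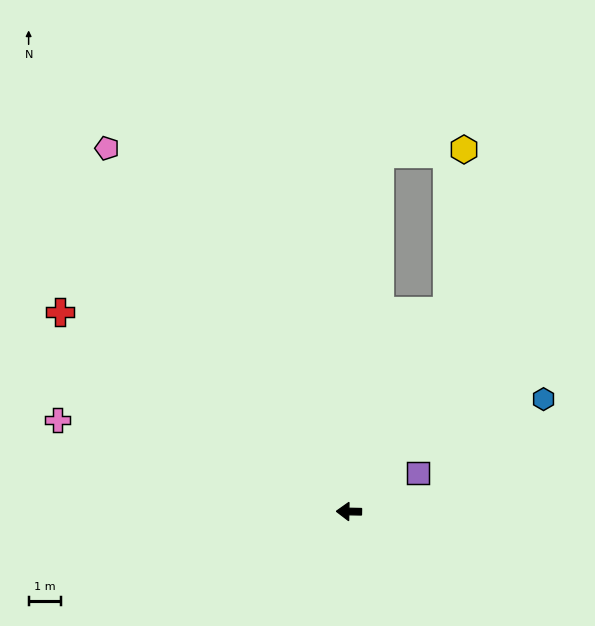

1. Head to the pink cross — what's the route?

turn right 16°, forward 9.3 m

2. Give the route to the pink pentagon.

turn right 55°, forward 13.3 m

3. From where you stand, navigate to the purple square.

turn right 150°, forward 2.4 m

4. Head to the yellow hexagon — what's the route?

blocked — turn right 115°, forward 6.8 m, then turn left 20°, forward 4.9 m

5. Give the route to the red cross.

turn right 34°, forward 10.7 m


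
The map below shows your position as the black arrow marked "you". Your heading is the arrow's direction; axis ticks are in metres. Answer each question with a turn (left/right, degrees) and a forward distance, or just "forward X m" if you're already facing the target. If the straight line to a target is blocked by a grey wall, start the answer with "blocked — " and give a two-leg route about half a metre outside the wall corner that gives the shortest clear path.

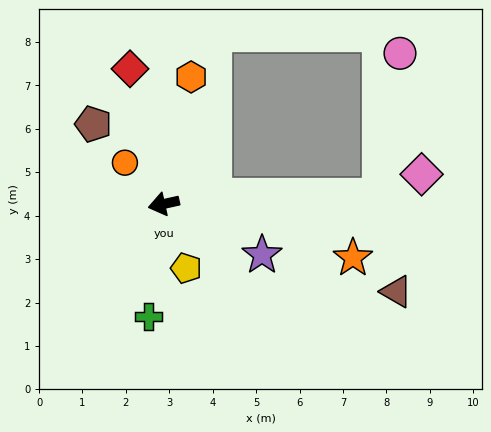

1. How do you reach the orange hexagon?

turn right 115°, forward 3.0 m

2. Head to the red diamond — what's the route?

turn right 89°, forward 3.2 m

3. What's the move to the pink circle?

blocked — turn left 169°, forward 5.0 m, then turn left 81°, forward 3.3 m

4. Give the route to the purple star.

turn left 140°, forward 2.5 m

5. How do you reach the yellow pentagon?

turn left 97°, forward 1.6 m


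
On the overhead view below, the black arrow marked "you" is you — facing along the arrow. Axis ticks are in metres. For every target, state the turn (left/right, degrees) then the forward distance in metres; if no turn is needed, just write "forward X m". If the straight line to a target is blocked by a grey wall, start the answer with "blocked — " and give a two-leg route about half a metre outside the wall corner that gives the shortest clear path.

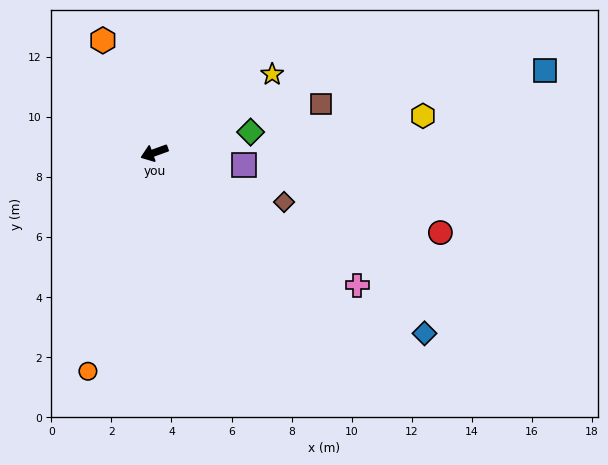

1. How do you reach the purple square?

turn left 152°, forward 3.0 m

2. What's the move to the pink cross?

turn left 127°, forward 8.1 m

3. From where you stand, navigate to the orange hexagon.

turn right 85°, forward 4.1 m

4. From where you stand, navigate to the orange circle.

turn left 53°, forward 7.6 m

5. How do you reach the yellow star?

turn right 166°, forward 4.7 m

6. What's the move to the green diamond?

turn left 172°, forward 3.3 m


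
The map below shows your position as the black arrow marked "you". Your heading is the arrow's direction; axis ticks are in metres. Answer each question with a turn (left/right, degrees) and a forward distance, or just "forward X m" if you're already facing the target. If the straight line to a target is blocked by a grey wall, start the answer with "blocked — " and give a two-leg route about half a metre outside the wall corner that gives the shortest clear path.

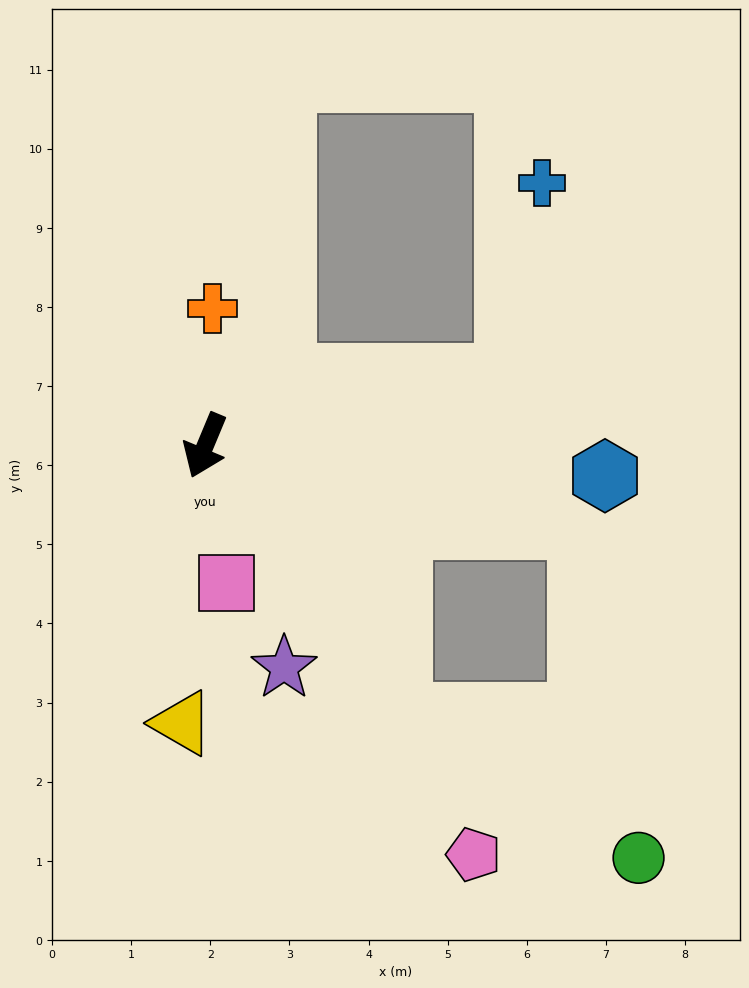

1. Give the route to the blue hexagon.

turn left 108°, forward 5.1 m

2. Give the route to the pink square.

turn left 31°, forward 1.8 m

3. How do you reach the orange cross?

turn right 160°, forward 1.7 m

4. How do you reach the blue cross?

blocked — turn left 125°, forward 3.9 m, then turn left 68°, forward 2.5 m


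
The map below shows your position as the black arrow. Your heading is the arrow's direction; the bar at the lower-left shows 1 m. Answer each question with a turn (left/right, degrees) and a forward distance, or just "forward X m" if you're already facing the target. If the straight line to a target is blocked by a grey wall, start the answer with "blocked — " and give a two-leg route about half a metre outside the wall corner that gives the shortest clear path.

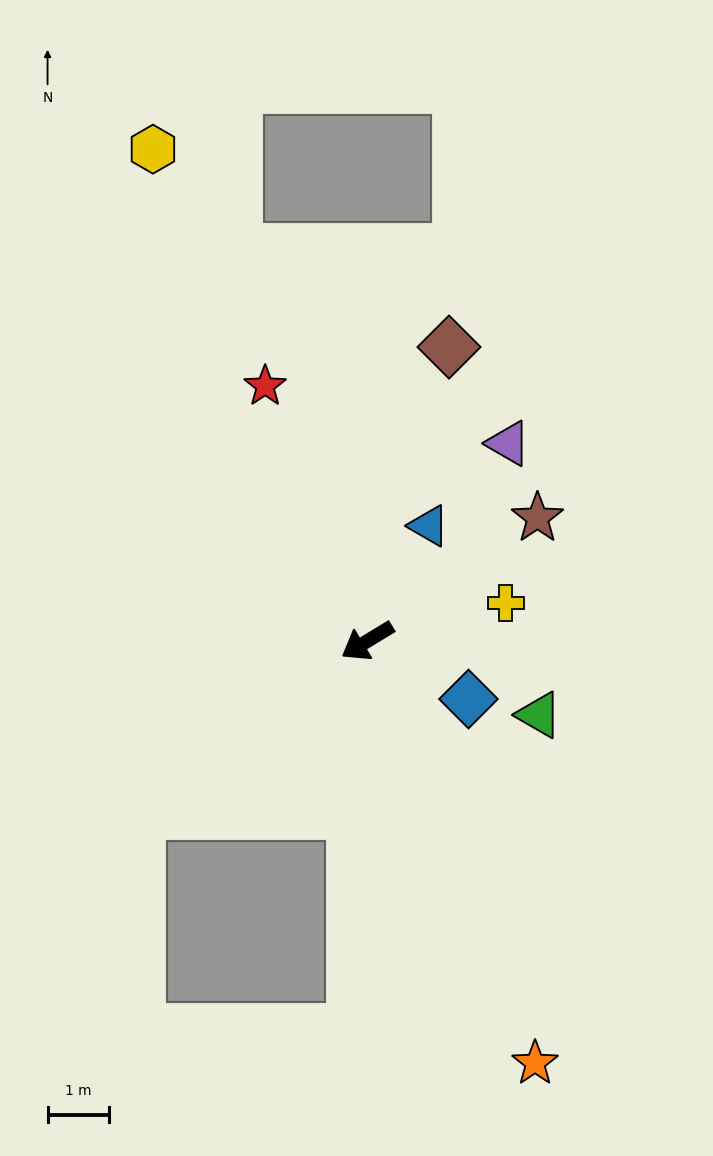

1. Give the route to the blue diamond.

turn left 119°, forward 1.9 m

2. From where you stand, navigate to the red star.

turn right 99°, forward 4.5 m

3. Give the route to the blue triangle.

turn right 149°, forward 2.1 m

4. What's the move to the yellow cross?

turn left 164°, forward 2.4 m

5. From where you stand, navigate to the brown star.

turn right 175°, forward 3.4 m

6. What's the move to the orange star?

turn left 80°, forward 7.5 m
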